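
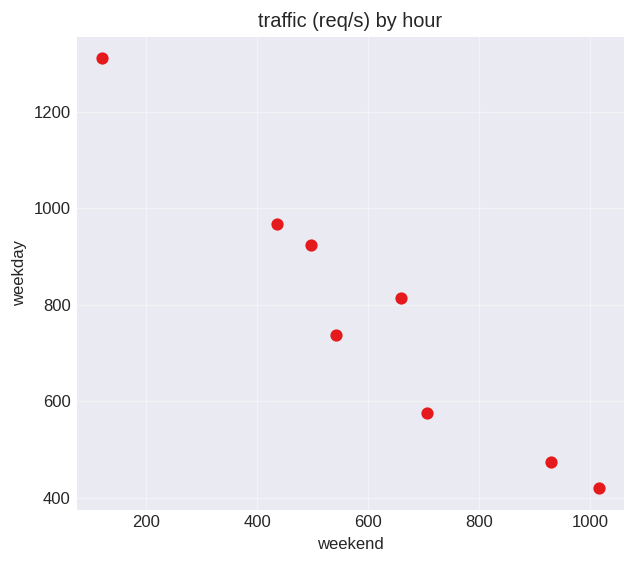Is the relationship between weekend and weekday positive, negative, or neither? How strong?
Points are negatively correlated; strong (|r| ≈ 1.0).

negative, strong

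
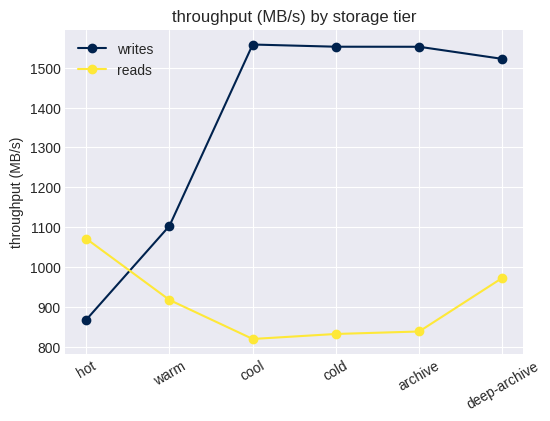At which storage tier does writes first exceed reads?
hot: writes ≈ 900 vs reads ≈ 1100 (not yet); warm: writes ≈ 1100 vs reads ≈ 900 (first crossover).

warm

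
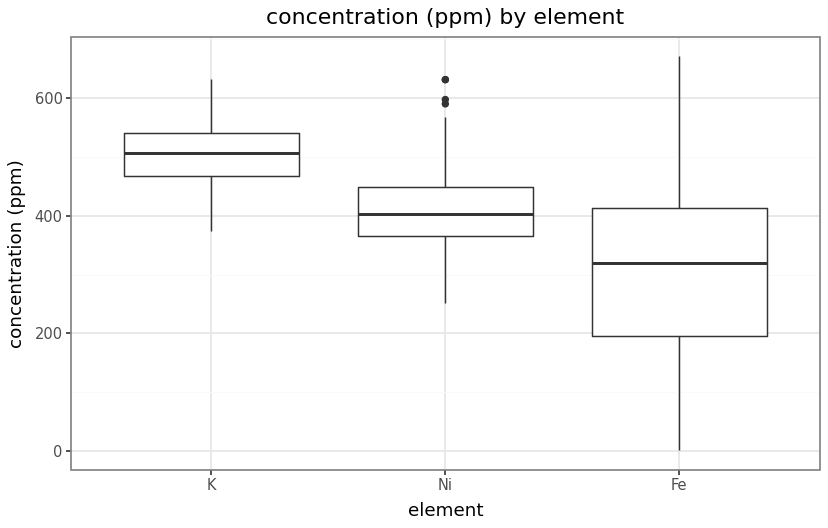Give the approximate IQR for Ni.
≈ 80

Q3 ≈ 440, Q1 ≈ 360; IQR ≈ 80.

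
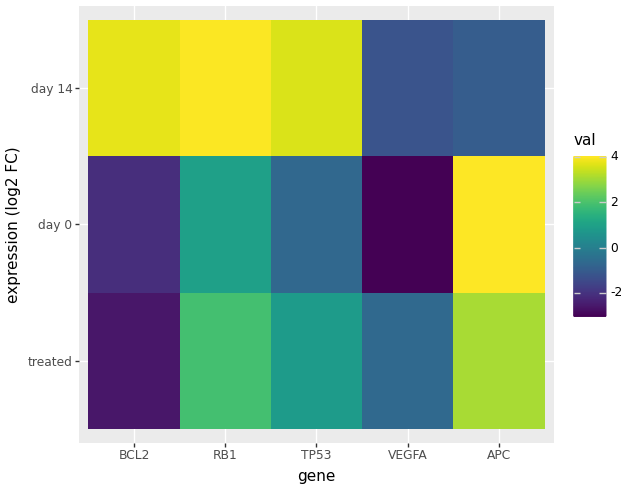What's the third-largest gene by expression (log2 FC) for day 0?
Top 4 for day 0: APC ≈ 4, RB1 ≈ 1, TP53 ≈ -1, BCL2 ≈ -2.

TP53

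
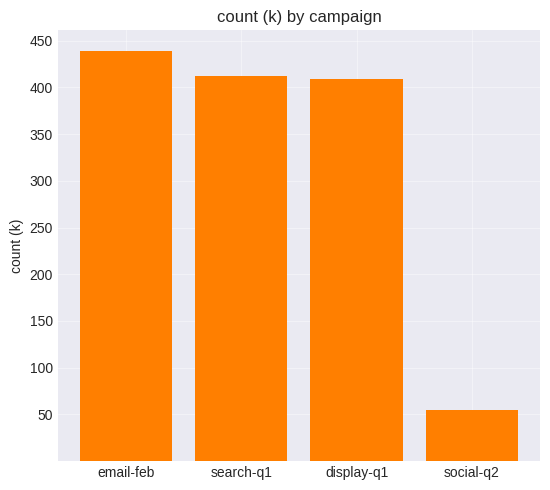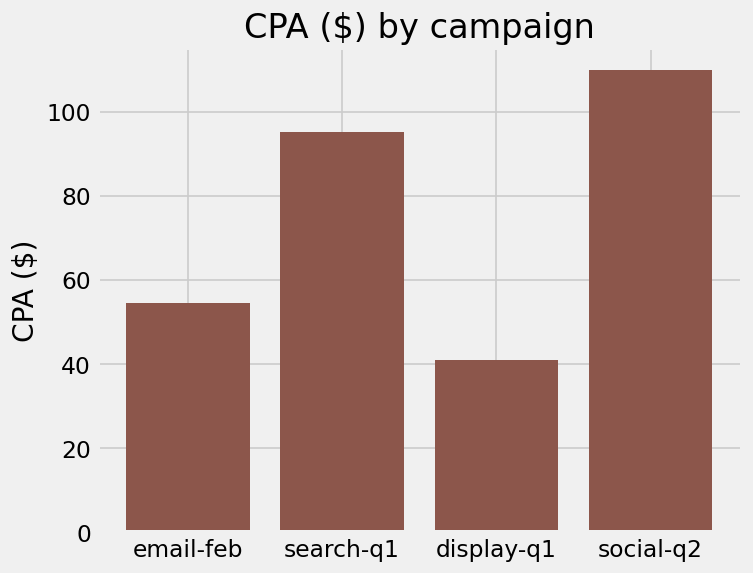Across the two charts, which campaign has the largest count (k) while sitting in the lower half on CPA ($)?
email-feb

Chart 2 median CPA ($) ≈ 80; below-median campaigns: email-feb, display-q1. Among those, email-feb has the highest count (k) (≈ 450).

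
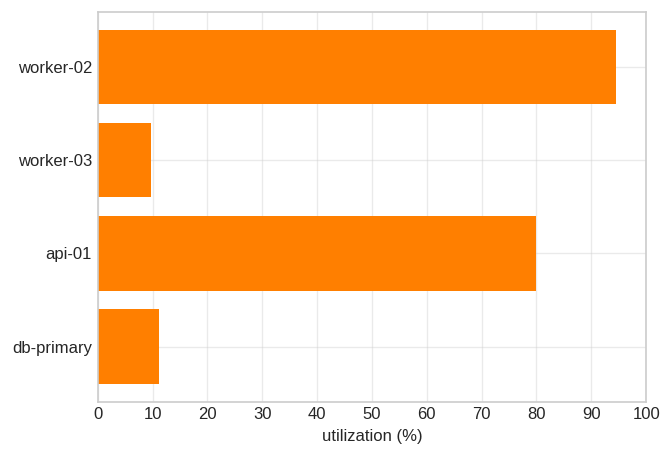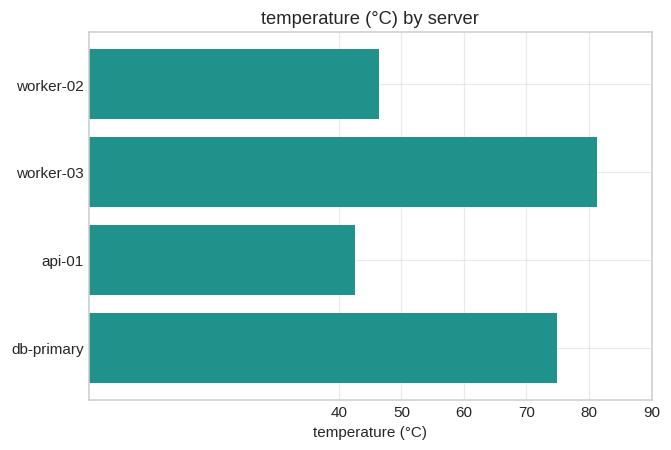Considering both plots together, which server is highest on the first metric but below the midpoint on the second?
worker-02

Chart 2 median temperature (°C) ≈ 60; below-median servers: worker-02, api-01. Among those, worker-02 has the highest utilization (%) (≈ 90).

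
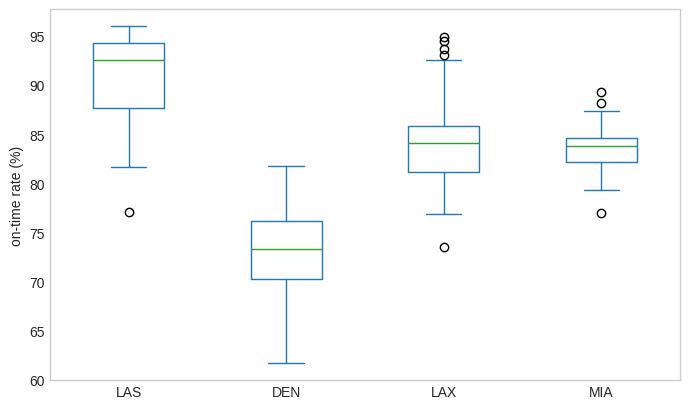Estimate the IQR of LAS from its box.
≈ 6

Q3 ≈ 94, Q1 ≈ 88; IQR ≈ 6.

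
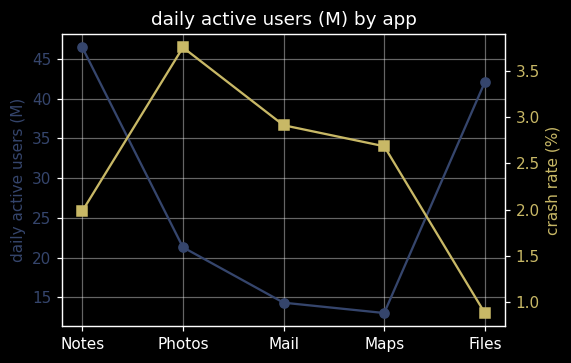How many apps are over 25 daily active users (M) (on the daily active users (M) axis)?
2

Above 25: Notes, Files.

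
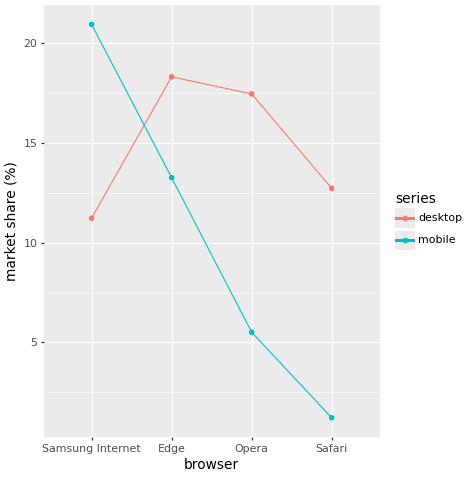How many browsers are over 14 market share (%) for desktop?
2

Above 14: Edge, Opera.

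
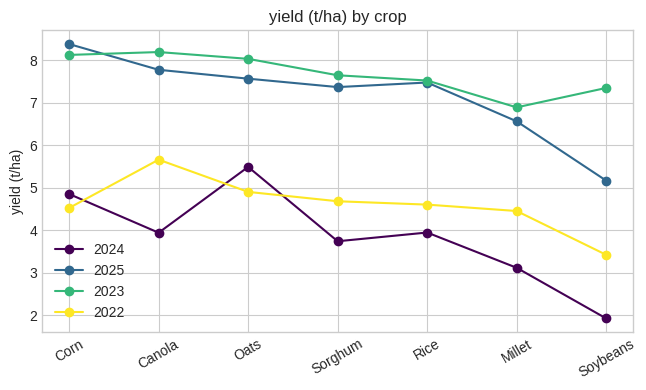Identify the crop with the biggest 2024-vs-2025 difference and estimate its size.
Canola, ≈ 4 t/ha

Canola: 2024 ≈ 4, 2025 ≈ 8 → gap ≈ 4. Next-largest (Sorghum) is only ≈ 3.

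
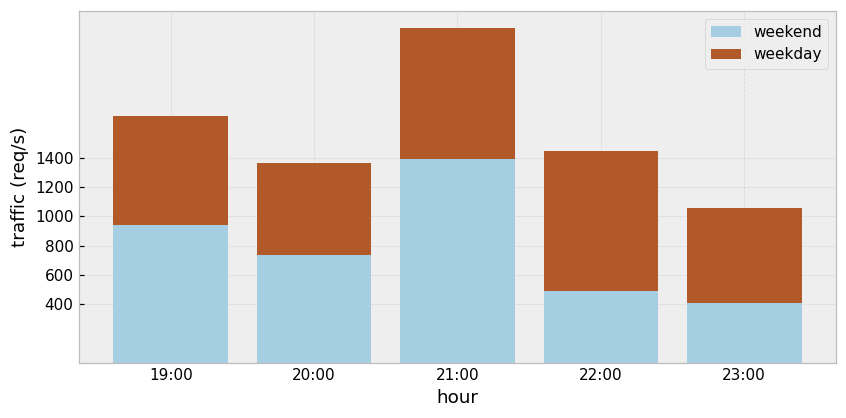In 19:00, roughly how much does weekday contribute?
weekday top ≈ 1600, bottom ≈ 1000; segment ≈ 600.

≈ 600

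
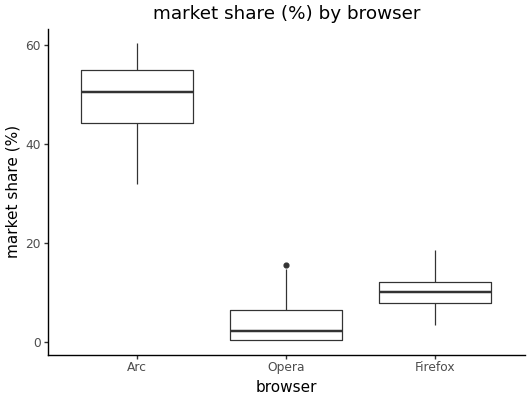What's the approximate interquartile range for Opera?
Q3 ≈ 5, Q1 ≈ 0; IQR ≈ 5.

≈ 5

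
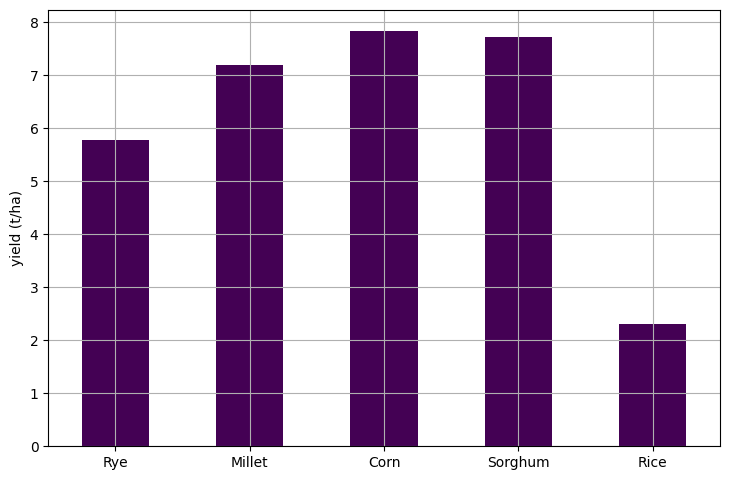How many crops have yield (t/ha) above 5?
Above 5: Rye, Millet, Corn, Sorghum.

4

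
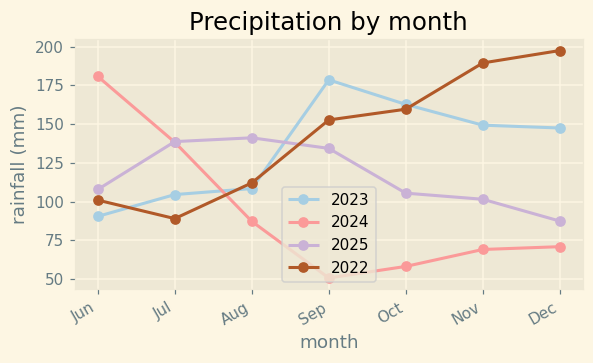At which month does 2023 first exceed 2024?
Jul: 2023 ≈ 100 vs 2024 ≈ 140 (not yet); Aug: 2023 ≈ 100 vs 2024 ≈ 80 (first crossover).

Aug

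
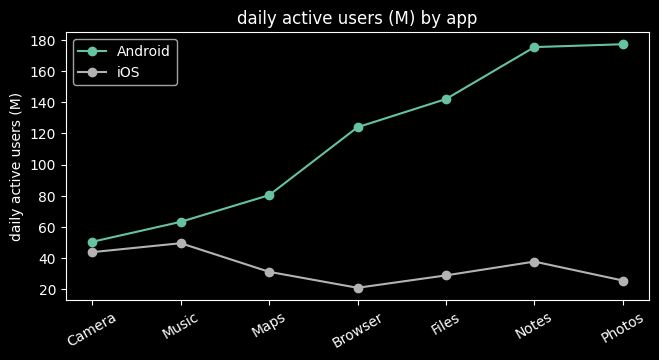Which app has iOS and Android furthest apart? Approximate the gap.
Photos, ≈ 160 M

Photos: iOS ≈ 20, Android ≈ 180 → gap ≈ 160. Next-largest (Notes) is only ≈ 140.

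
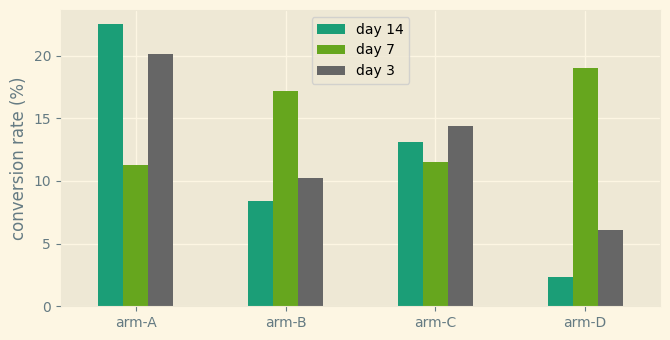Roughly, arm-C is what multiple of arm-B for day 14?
≈ 1.75×

arm-C ≈ 14, arm-B ≈ 8; 14/8 ≈ 1.75.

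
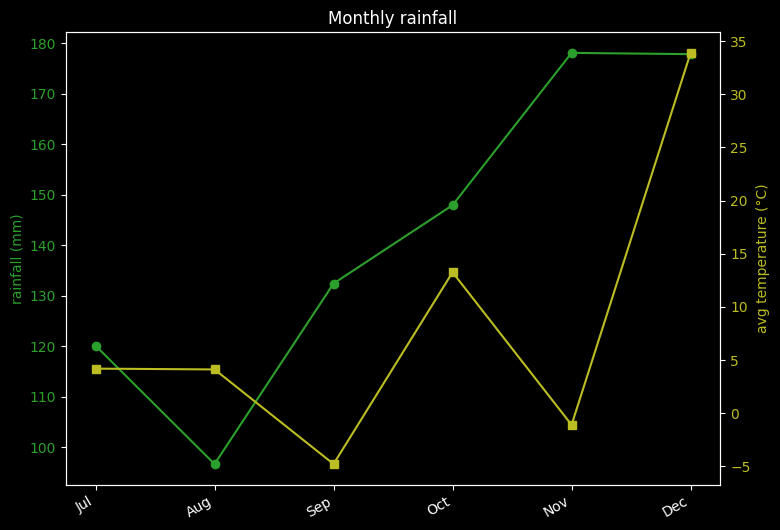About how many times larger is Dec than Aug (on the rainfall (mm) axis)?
≈ 1.8×

Dec ≈ 180, Aug ≈ 100; 180/100 ≈ 1.8.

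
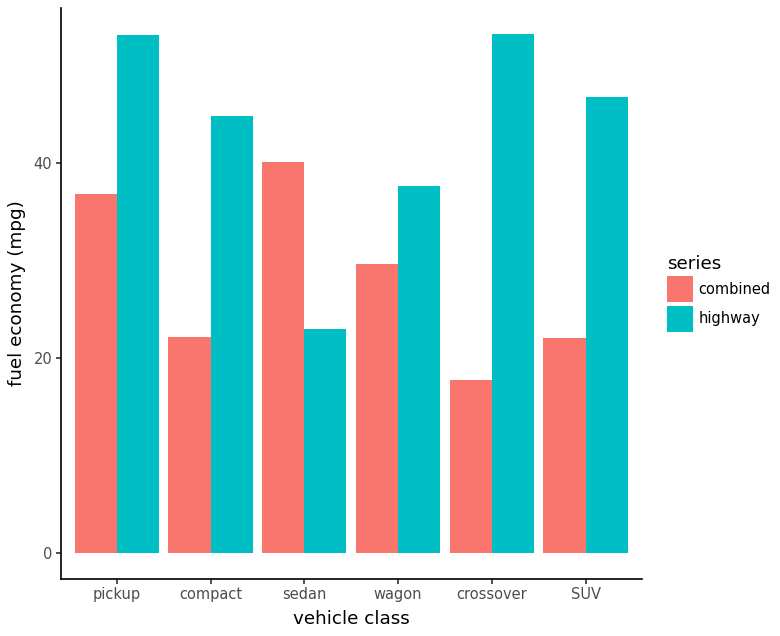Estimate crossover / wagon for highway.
≈ 1.38×

crossover ≈ 55, wagon ≈ 40; 55/40 ≈ 1.38.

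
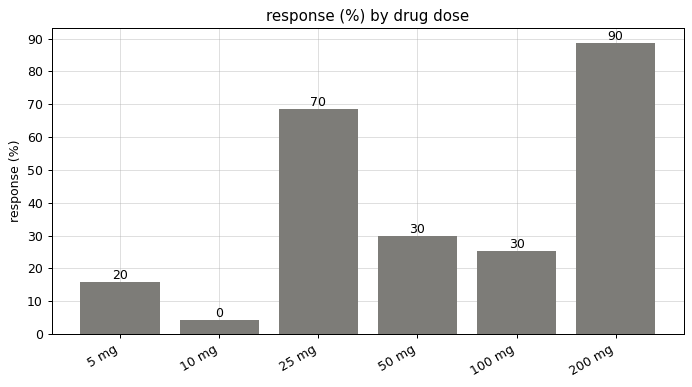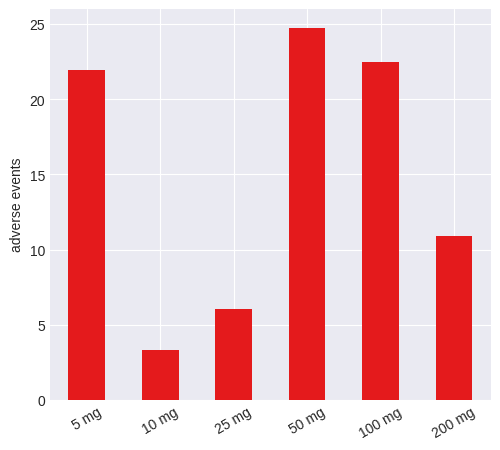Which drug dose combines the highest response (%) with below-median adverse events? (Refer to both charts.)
200 mg

Chart 2 median adverse events ≈ 15; below-median drug doses: 10 mg, 25 mg, 200 mg. Among those, 200 mg has the highest response (%) (≈ 90).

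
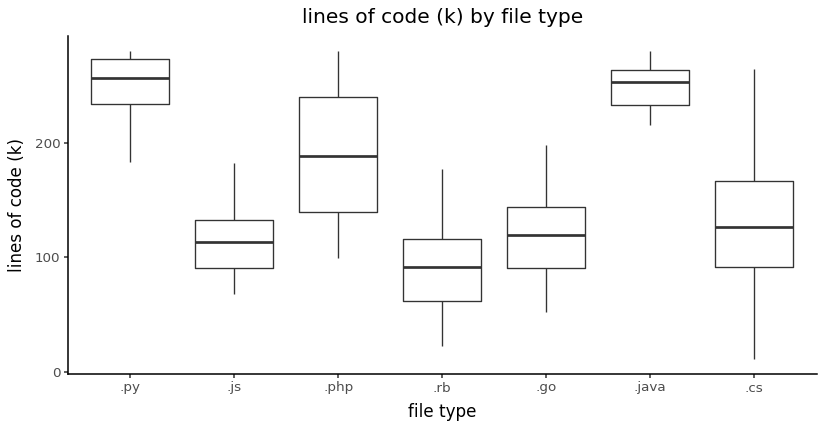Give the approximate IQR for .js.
Q3 ≈ 140, Q1 ≈ 100; IQR ≈ 40.

≈ 40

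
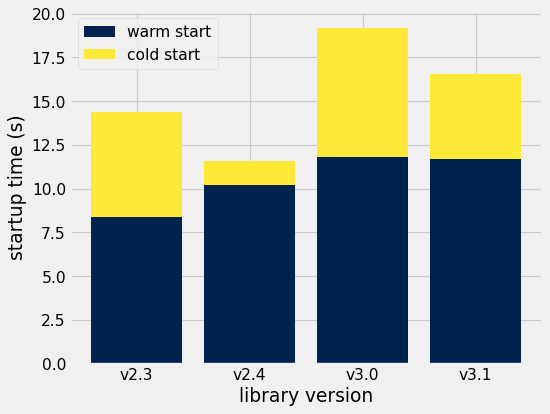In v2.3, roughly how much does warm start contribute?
warm start top ≈ 8, bottom ≈ 0; segment ≈ 8.

≈ 8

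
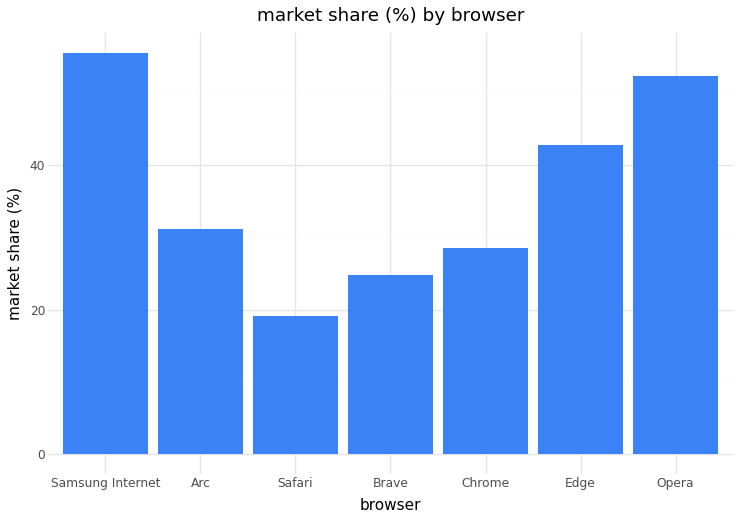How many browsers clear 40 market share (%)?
3

Above 40: Samsung Internet, Edge, Opera.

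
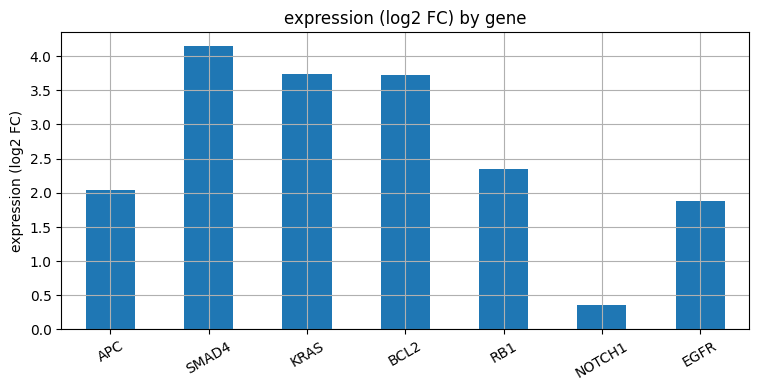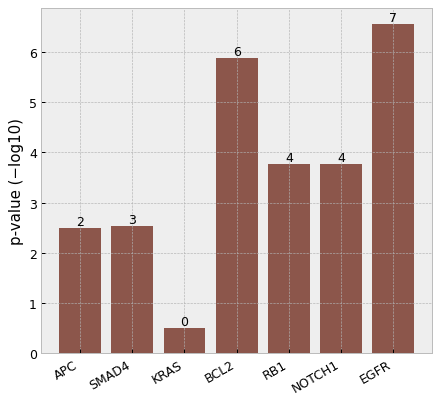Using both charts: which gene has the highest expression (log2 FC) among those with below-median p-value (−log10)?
Chart 2 median p-value (−log10) ≈ 4; below-median genes: APC, SMAD4, KRAS. Among those, SMAD4 has the highest expression (log2 FC) (≈ 4).

SMAD4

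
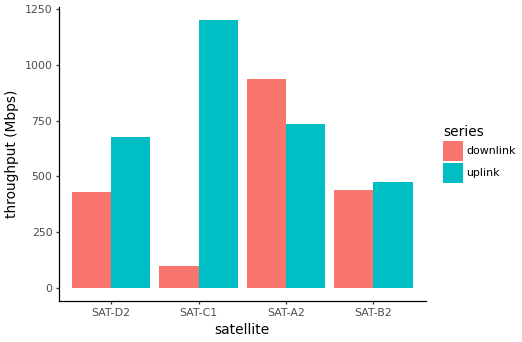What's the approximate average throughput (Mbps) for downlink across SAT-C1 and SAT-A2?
(100 + 900) / 2 ≈ 500.

≈ 500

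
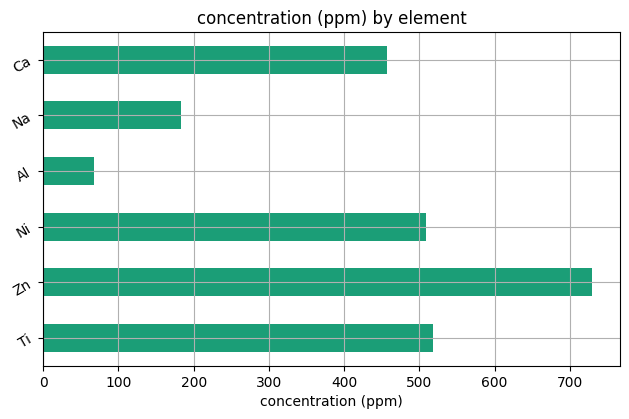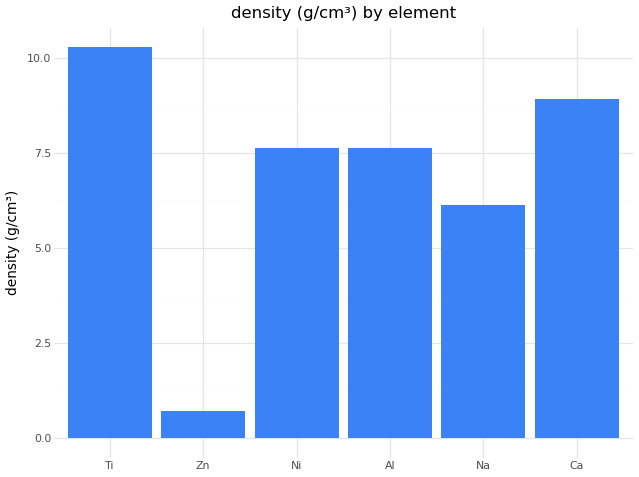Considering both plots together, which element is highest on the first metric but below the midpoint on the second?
Zn

Chart 2 median density (g/cm³) ≈ 8; below-median elements: Zn, Ni, Na. Among those, Zn has the highest concentration (ppm) (≈ 700).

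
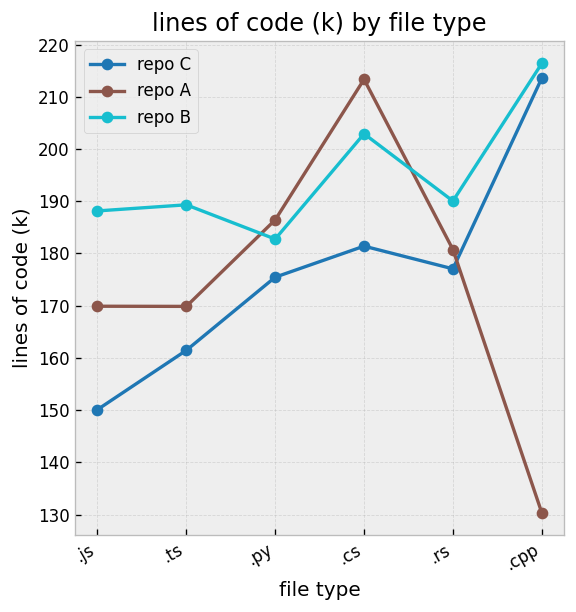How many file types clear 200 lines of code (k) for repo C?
Above 200: .cpp.

1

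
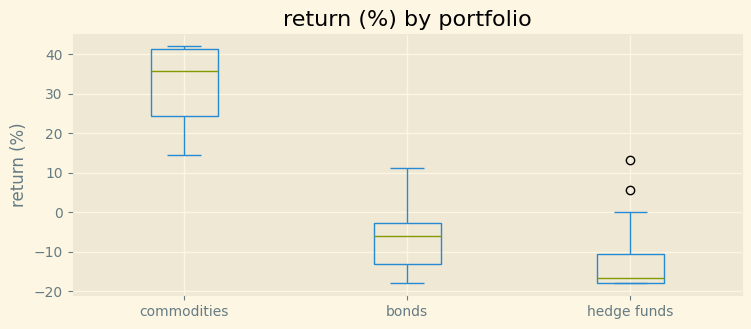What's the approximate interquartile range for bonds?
≈ 10

Q3 ≈ -5, Q1 ≈ -15; IQR ≈ 10.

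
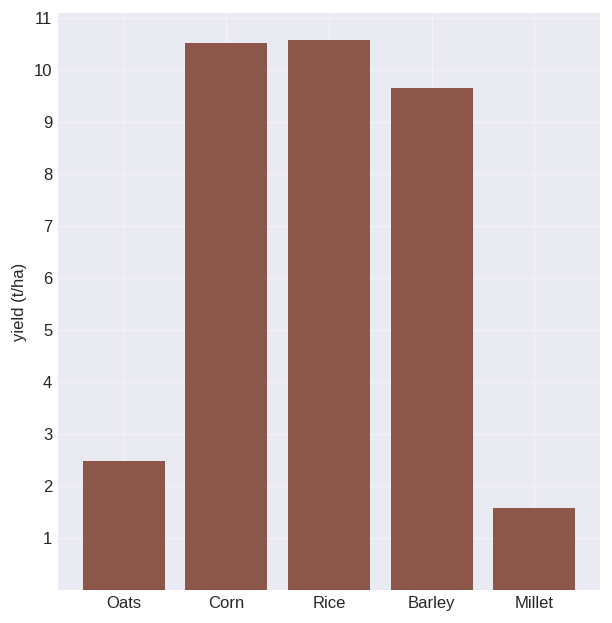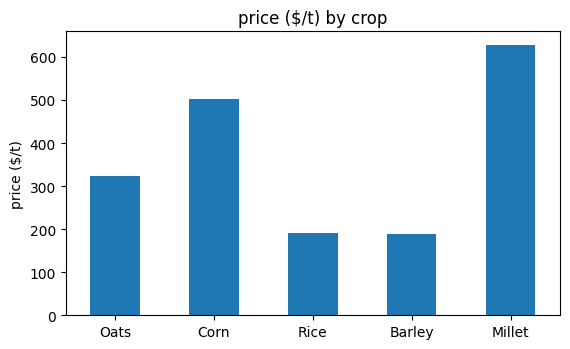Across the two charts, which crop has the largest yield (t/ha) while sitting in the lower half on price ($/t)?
Chart 2 median price ($/t) ≈ 300; below-median crops: Rice, Barley. Among those, Rice has the highest yield (t/ha) (≈ 11).

Rice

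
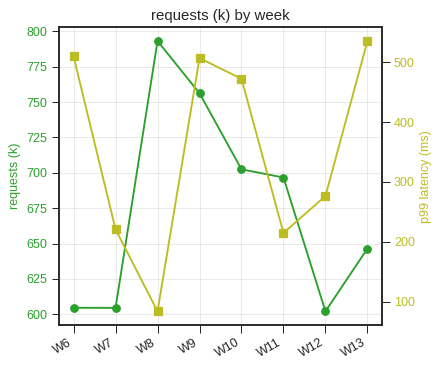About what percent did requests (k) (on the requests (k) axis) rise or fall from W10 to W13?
W10 ≈ 700, W13 ≈ 640; (640 − 700) / 700 ≈ -8.6%.

≈ -8.6%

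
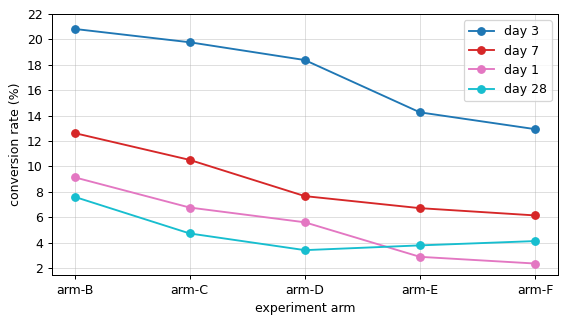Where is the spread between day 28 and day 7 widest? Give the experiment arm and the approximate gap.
arm-C, ≈ 6 %

arm-C: day 28 ≈ 4, day 7 ≈ 10 → gap ≈ 6. Next-largest (arm-B) is only ≈ 4.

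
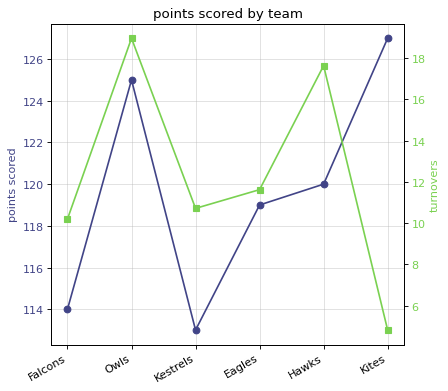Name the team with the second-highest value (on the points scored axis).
Owls

Top 3 (on the points scored axis): Kites ≈ 128, Owls ≈ 124, Hawks ≈ 120.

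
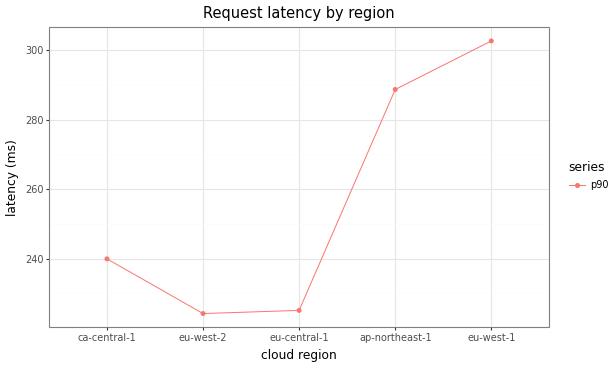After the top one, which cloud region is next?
Top 3: eu-west-1 ≈ 300, ap-northeast-1 ≈ 290, ca-central-1 ≈ 240.

ap-northeast-1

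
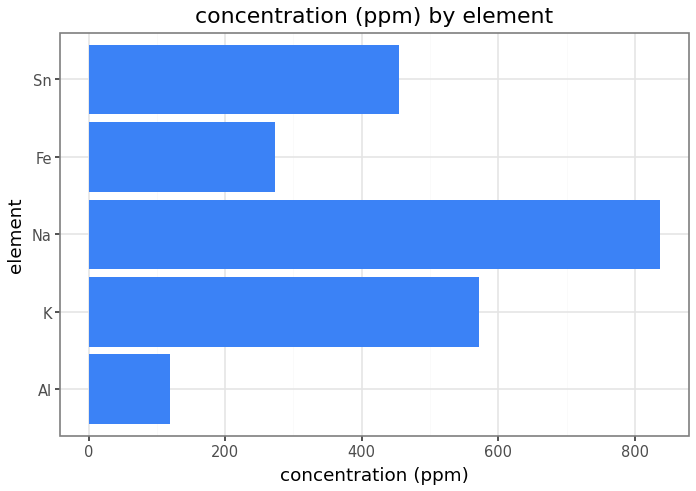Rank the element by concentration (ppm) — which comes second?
K

Top 3: Na ≈ 800, K ≈ 600, Sn ≈ 500.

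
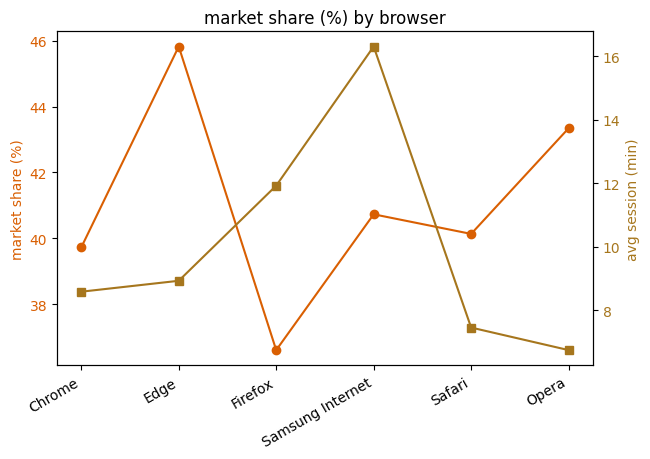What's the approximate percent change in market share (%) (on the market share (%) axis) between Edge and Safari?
Edge ≈ 46, Safari ≈ 40; (40 − 46) / 46 ≈ -13%.

≈ -13%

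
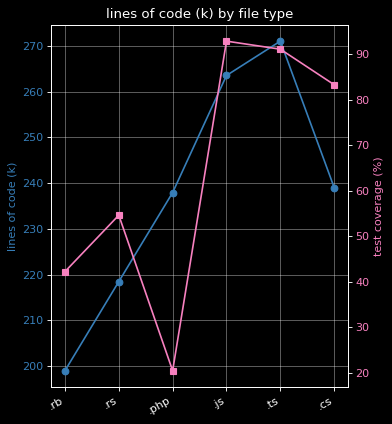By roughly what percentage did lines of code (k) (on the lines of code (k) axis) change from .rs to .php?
≈ +9.1%

.rs ≈ 220, .php ≈ 240; (240 − 220) / 220 ≈ +9.1%.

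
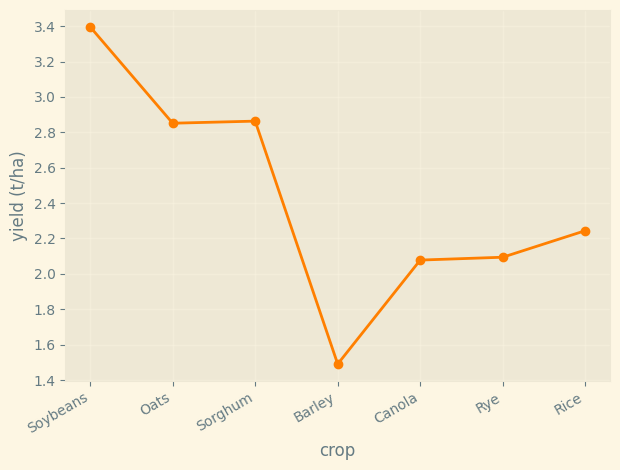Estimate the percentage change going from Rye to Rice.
Rye ≈ 2.0, Rice ≈ 2.2; (2.2 − 2.0) / 2.0 ≈ +10%.

≈ +10%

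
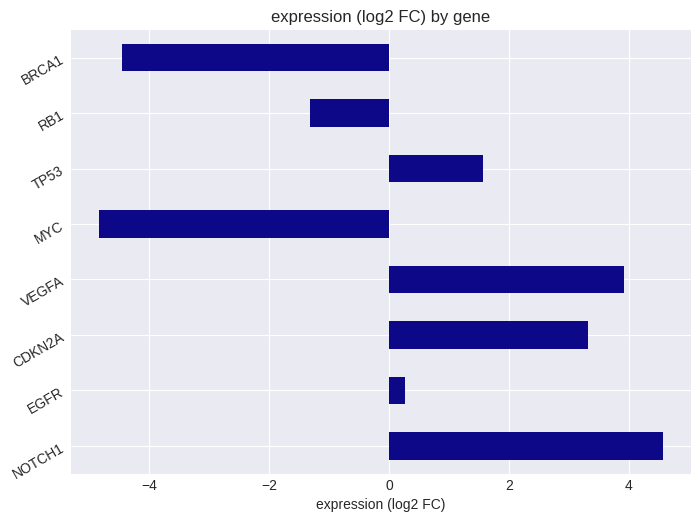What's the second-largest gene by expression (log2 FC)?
VEGFA

Top 3: NOTCH1 ≈ 5, VEGFA ≈ 4, CDKN2A ≈ 3.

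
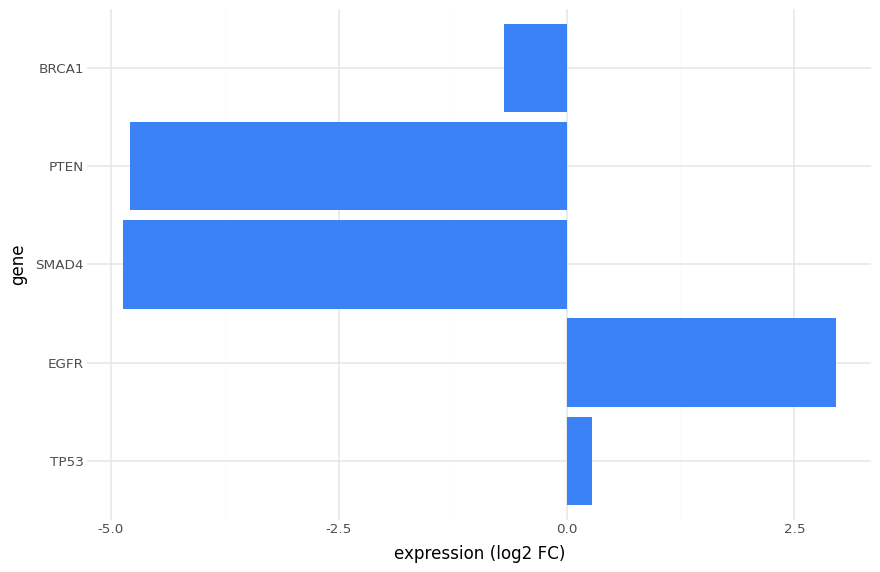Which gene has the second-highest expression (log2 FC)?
TP53

Top 3: EGFR ≈ 3, TP53 ≈ 0, BRCA1 ≈ -1.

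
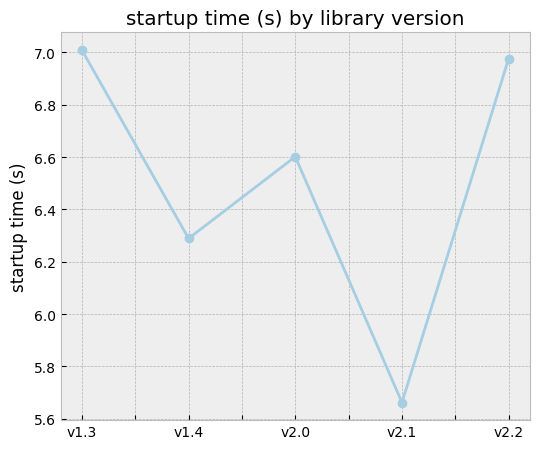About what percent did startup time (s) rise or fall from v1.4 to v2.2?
≈ +12.9%

v1.4 ≈ 6.2, v2.2 ≈ 7.0; (7.0 − 6.2) / 6.2 ≈ +12.9%.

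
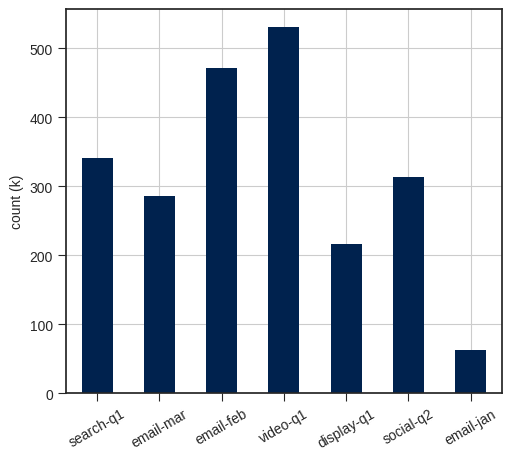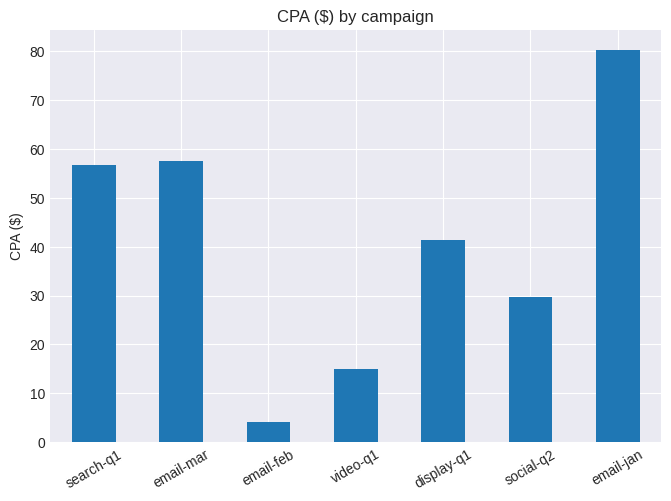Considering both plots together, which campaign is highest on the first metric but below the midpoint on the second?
Chart 2 median CPA ($) ≈ 40; below-median campaigns: email-feb, video-q1, social-q2. Among those, video-q1 has the highest count (k) (≈ 550).

video-q1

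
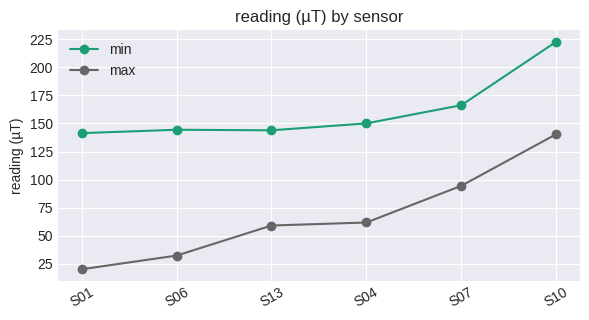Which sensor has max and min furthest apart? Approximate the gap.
S01, ≈ 120 µT

S01: max ≈ 20, min ≈ 140 → gap ≈ 120. Next-largest (S06) is only ≈ 100.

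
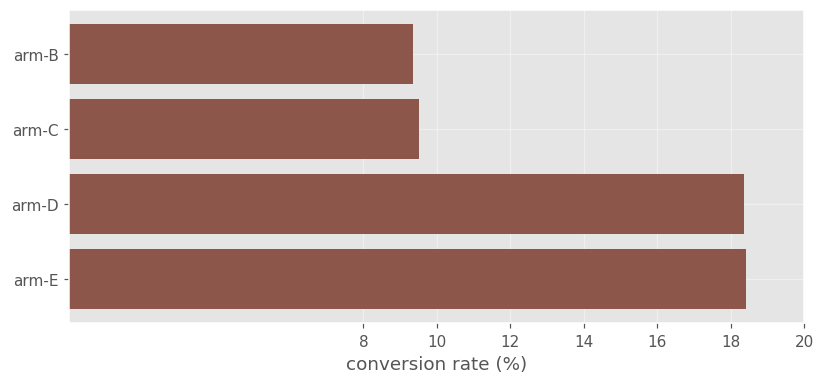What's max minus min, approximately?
≈ 8

Max arm-E ≈ 18, min arm-B ≈ 10; range ≈ 8.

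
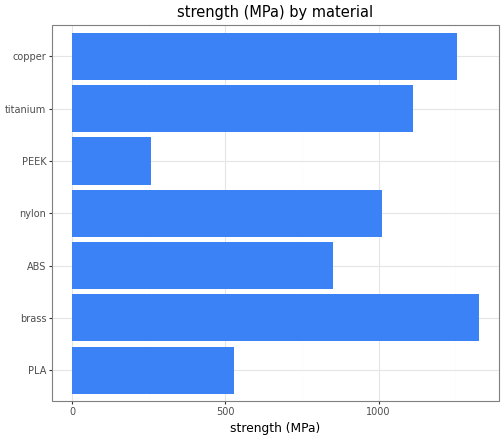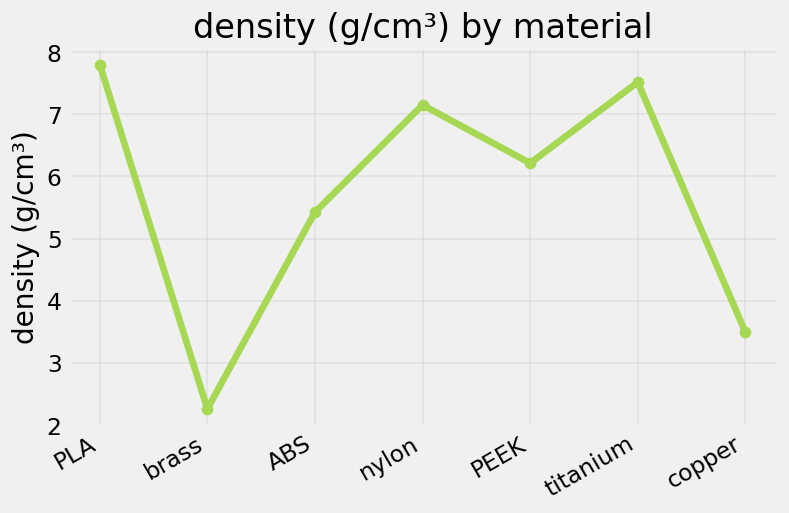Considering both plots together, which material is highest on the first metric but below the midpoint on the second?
Chart 2 median density (g/cm³) ≈ 6; below-median materials: brass, ABS, copper. Among those, brass has the highest strength (MPa) (≈ 1400).

brass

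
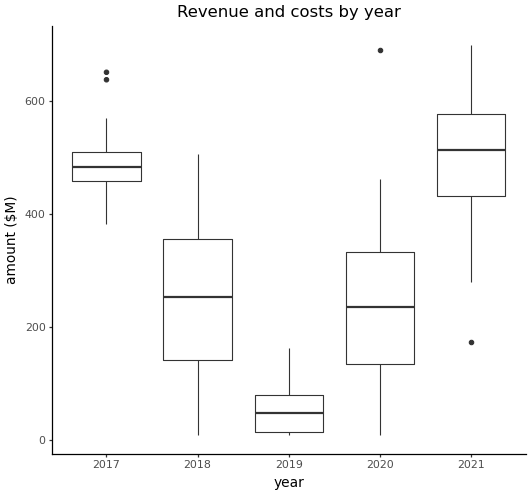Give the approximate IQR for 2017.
Q3 ≈ 500, Q1 ≈ 450; IQR ≈ 50.

≈ 50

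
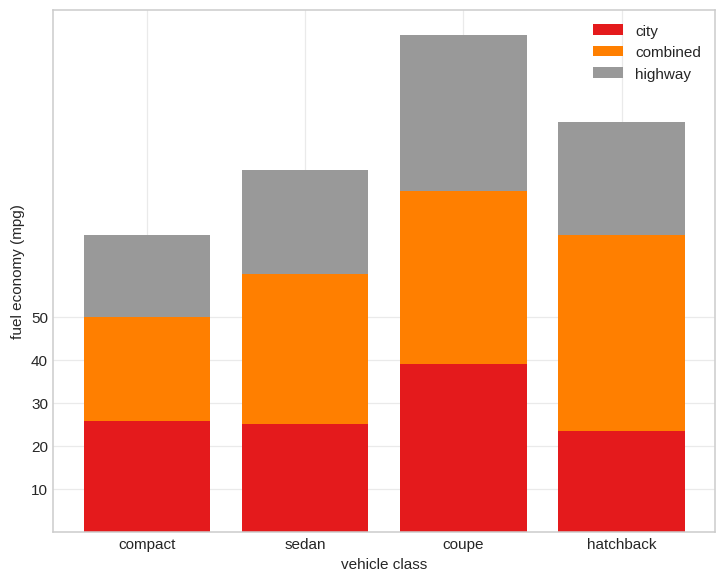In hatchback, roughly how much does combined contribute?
≈ 50

combined top ≈ 70, bottom ≈ 20; segment ≈ 50.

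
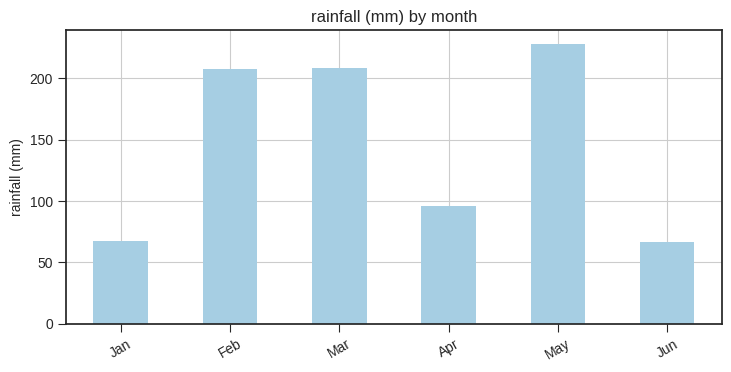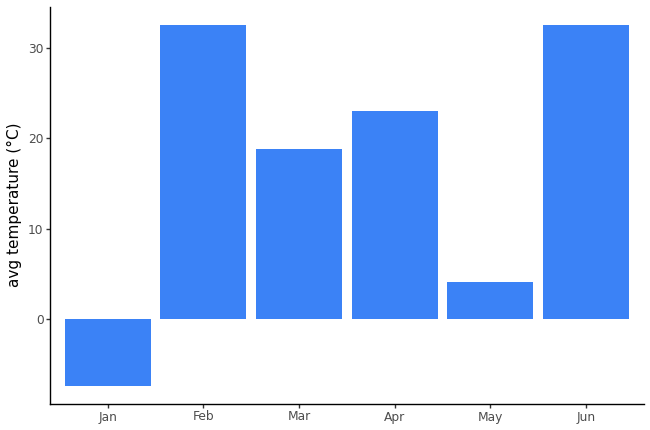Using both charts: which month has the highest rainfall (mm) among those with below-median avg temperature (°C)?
Chart 2 median avg temperature (°C) ≈ 20; below-median months: Jan, Mar, May. Among those, May has the highest rainfall (mm) (≈ 225).

May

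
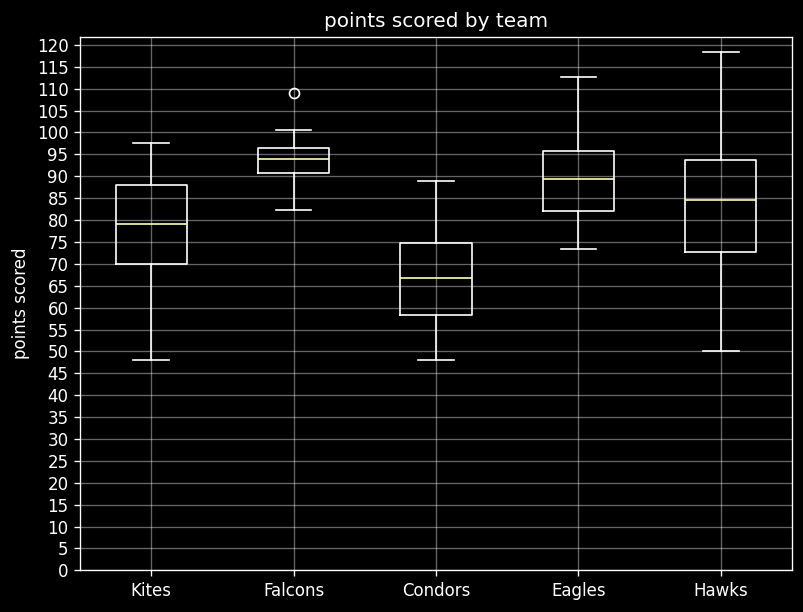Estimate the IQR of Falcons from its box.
Q3 ≈ 95, Q1 ≈ 90; IQR ≈ 5.

≈ 5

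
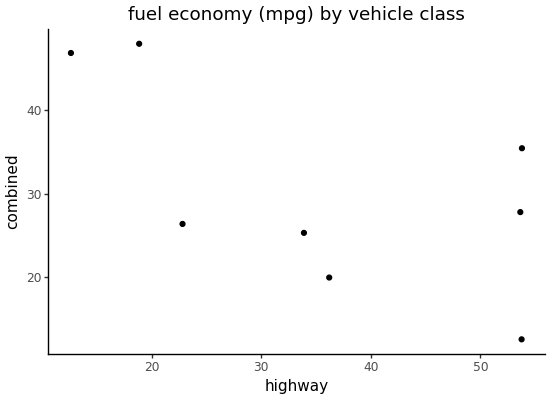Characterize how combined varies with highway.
negative, moderate

Points are negatively correlated; moderate (|r| ≈ 0.6).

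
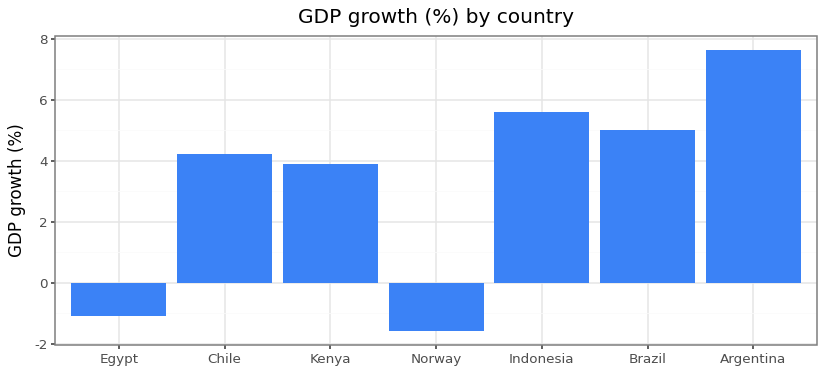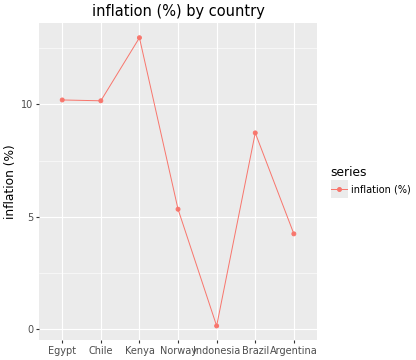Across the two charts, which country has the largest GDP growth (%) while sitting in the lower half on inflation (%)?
Chart 2 median inflation (%) ≈ 8; below-median countries: Norway, Indonesia, Argentina. Among those, Argentina has the highest GDP growth (%) (≈ 8).

Argentina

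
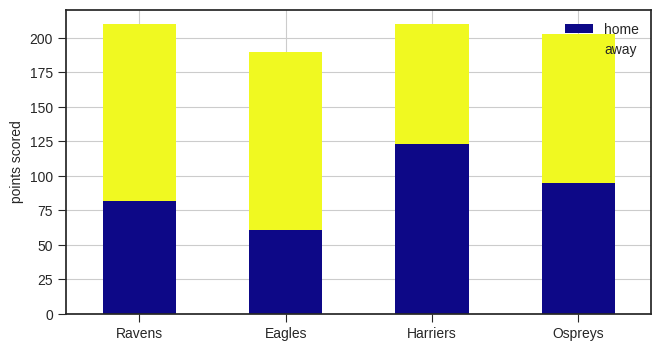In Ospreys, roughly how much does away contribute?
away top ≈ 200, bottom ≈ 100; segment ≈ 100.

≈ 100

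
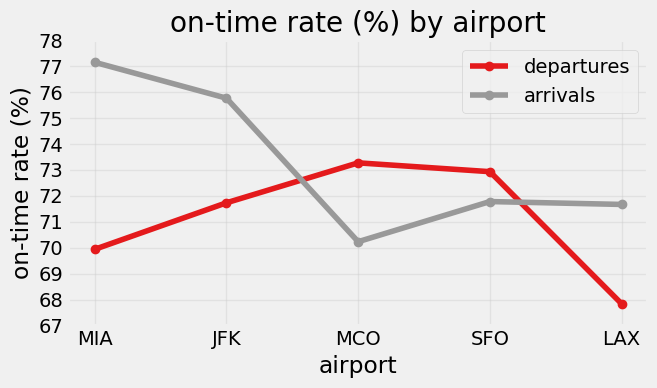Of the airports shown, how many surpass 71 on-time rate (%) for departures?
3

Above 71: JFK, MCO, SFO.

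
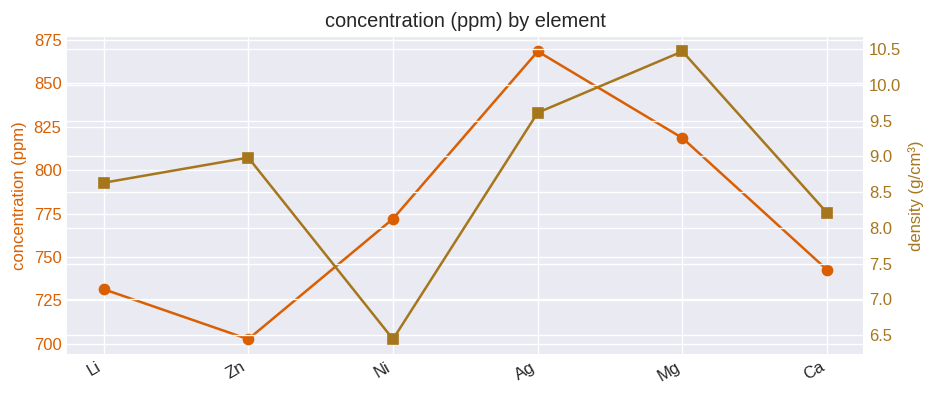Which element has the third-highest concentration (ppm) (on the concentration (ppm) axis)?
Top 4 (on the concentration (ppm) axis): Ag ≈ 860, Mg ≈ 820, Ni ≈ 780, Ca ≈ 740.

Ni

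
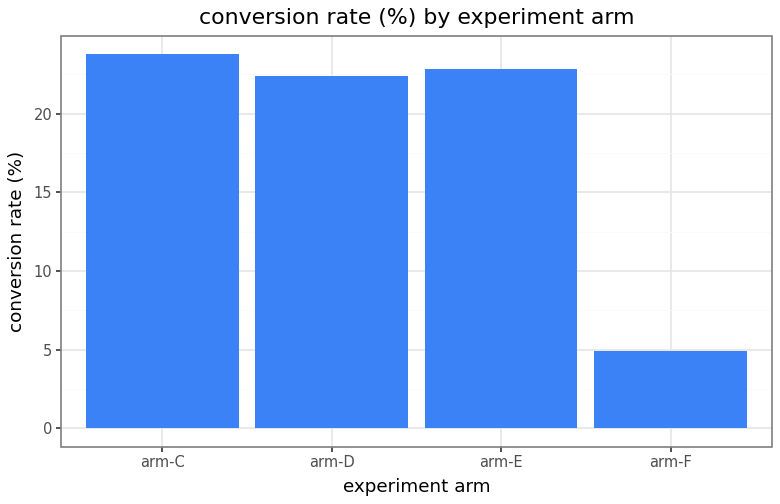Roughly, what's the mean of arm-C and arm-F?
(24 + 4) / 2 ≈ 14.

≈ 14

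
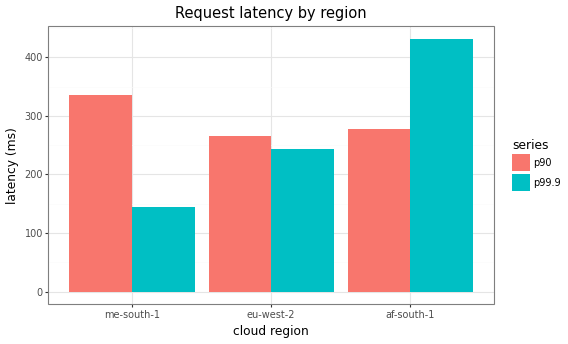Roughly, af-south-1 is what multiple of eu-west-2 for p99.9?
af-south-1 ≈ 450, eu-west-2 ≈ 250; 450/250 ≈ 1.8.

≈ 1.8×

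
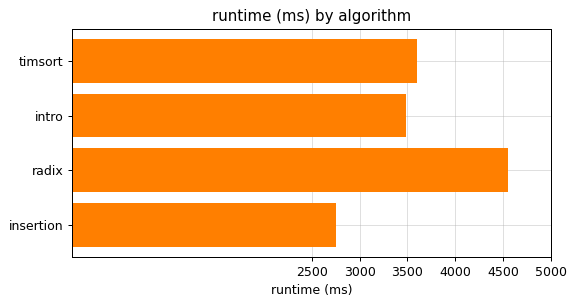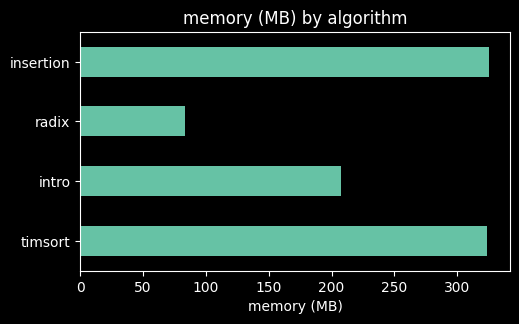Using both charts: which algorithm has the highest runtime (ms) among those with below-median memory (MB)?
Chart 2 median memory (MB) ≈ 250; below-median algorithms: intro, radix. Among those, radix has the highest runtime (ms) (≈ 4500).

radix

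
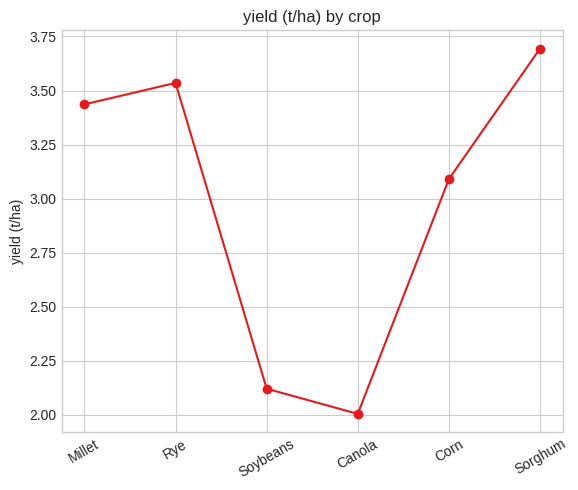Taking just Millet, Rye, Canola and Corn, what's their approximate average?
(3.4 + 3.6 + 2.0 + 3.0) / 4 ≈ 3.

≈ 3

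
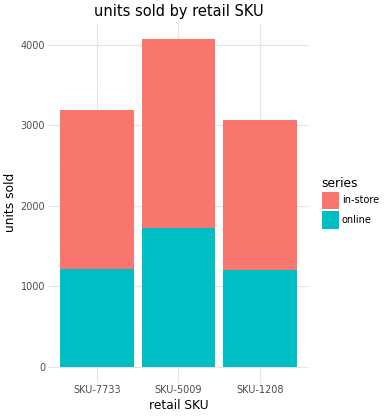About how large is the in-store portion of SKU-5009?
in-store top ≈ 4000, bottom ≈ 1500; segment ≈ 2500.

≈ 2500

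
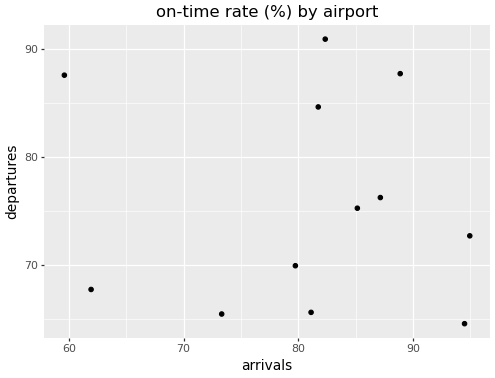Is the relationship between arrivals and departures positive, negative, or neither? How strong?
no clear correlation

Points are roughly uncorrelated; weak (|r| ≈ 0.1).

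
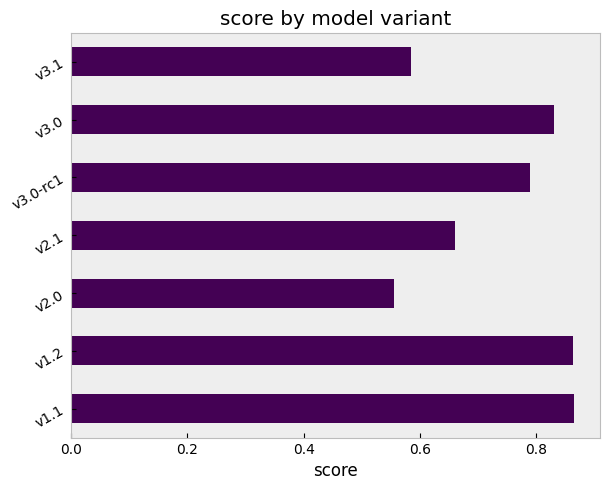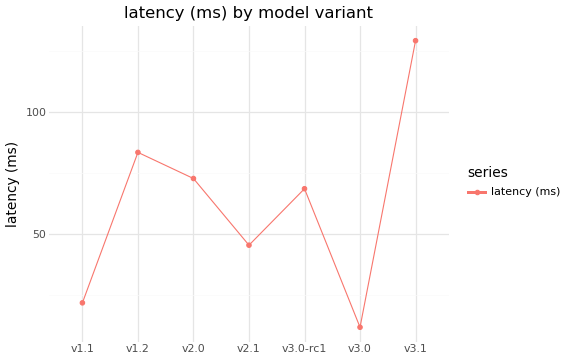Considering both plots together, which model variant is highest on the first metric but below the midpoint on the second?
Chart 2 median latency (ms) ≈ 60; below-median model variants: v1.1, v2.1, v3.0. Among those, v1.1 has the highest score (≈ 0.9).

v1.1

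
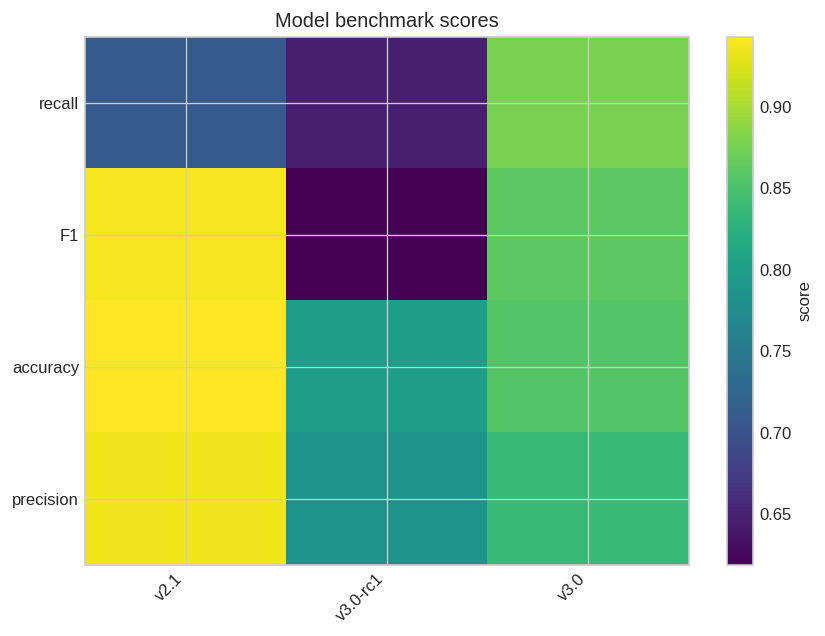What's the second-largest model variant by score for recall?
Top 3 for recall: v3.0 ≈ 0.90, v2.1 ≈ 0.70, v3.0-rc1 ≈ 0.65.

v2.1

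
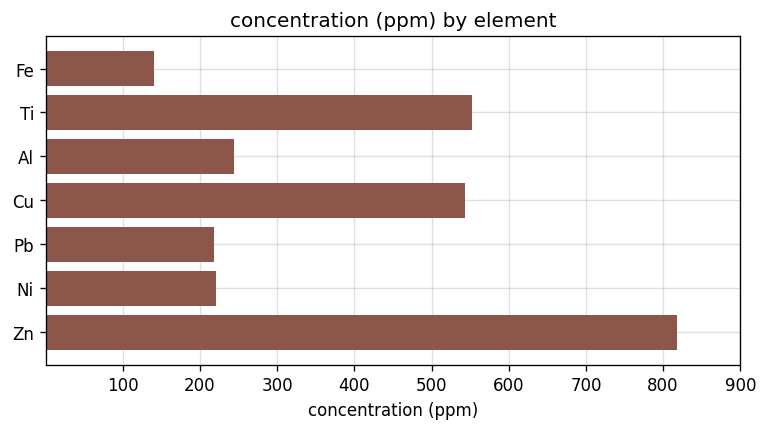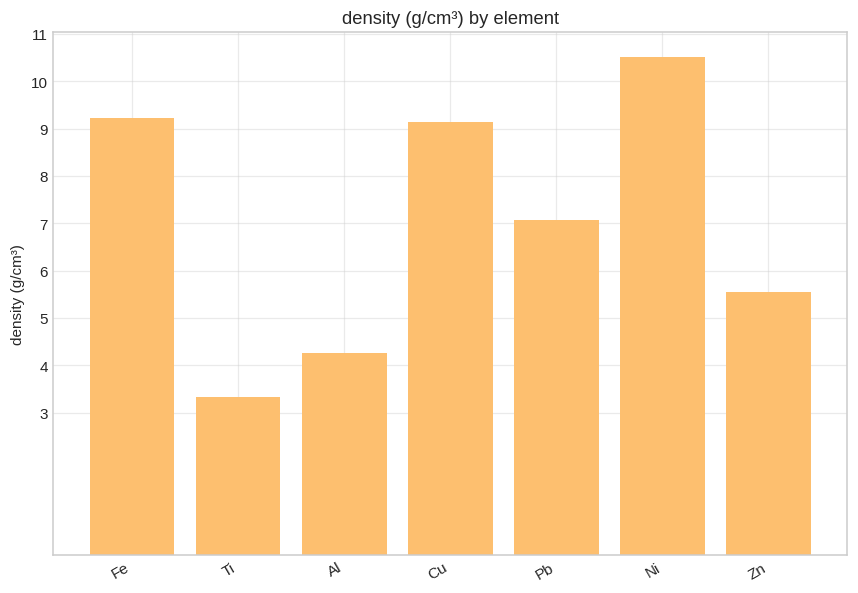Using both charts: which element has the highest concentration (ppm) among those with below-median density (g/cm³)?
Zn

Chart 2 median density (g/cm³) ≈ 7; below-median elements: Ti, Al, Zn. Among those, Zn has the highest concentration (ppm) (≈ 800).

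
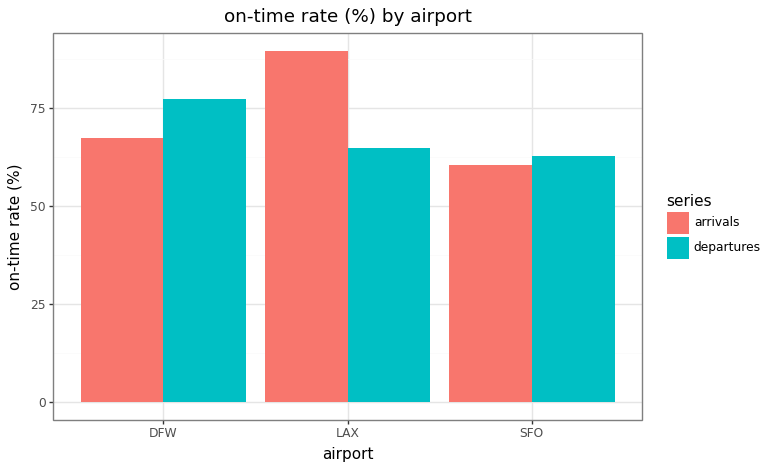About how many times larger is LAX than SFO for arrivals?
≈ 1.5×

LAX ≈ 90, SFO ≈ 60; 90/60 ≈ 1.5.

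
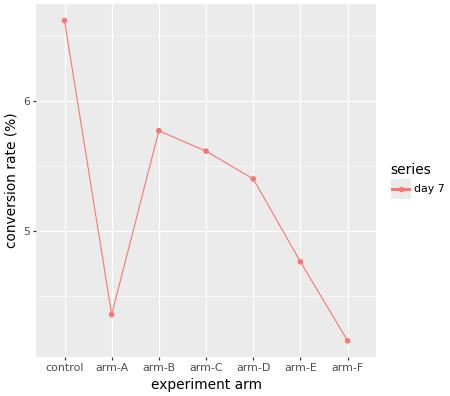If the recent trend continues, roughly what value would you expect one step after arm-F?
Last three: 5.5, 5.0, 4.0 → slope ≈ -0.75/step → next ≈ 3.25.

≈ 3.25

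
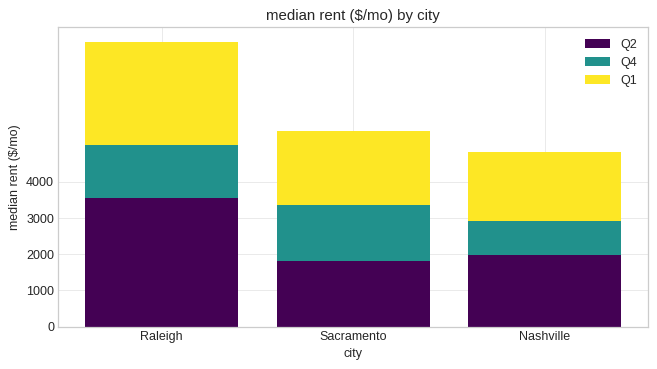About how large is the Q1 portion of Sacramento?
Q1 top ≈ 5000, bottom ≈ 3000; segment ≈ 2000.

≈ 2000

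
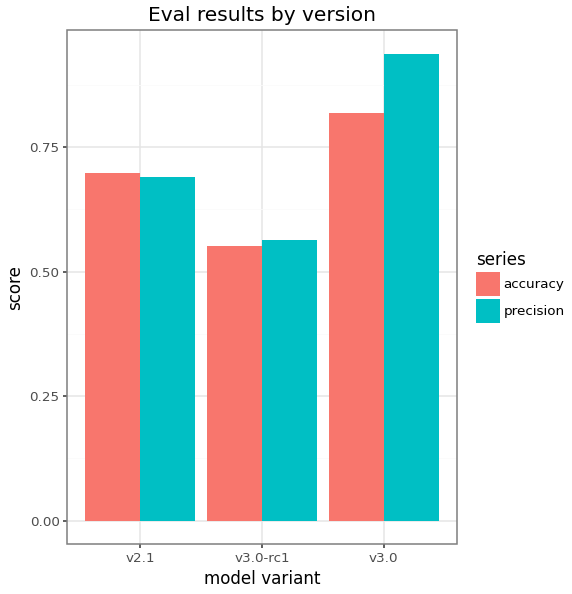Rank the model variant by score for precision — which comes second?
v2.1

Top 3 for precision: v3.0 ≈ 0.9, v2.1 ≈ 0.7, v3.0-rc1 ≈ 0.6.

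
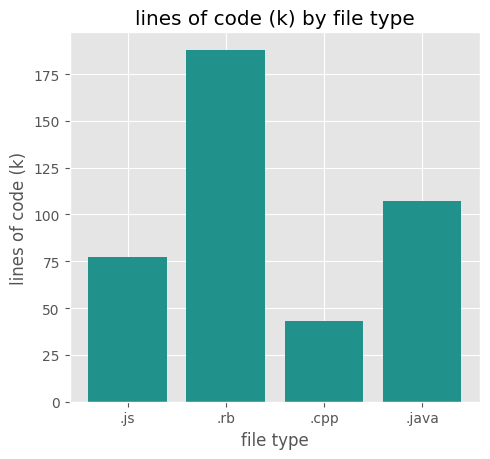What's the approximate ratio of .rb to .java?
≈ 1.8×

.rb ≈ 180, .java ≈ 100; 180/100 ≈ 1.8.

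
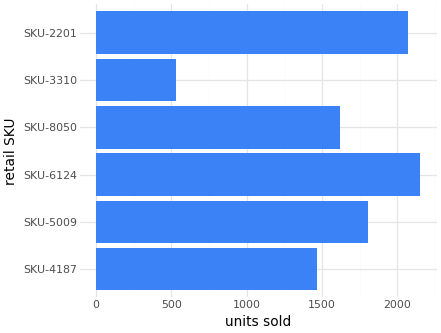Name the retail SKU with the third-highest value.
SKU-5009

Top 4: SKU-6124 ≈ 2200, SKU-2201 ≈ 2000, SKU-5009 ≈ 1800, SKU-8050 ≈ 1600.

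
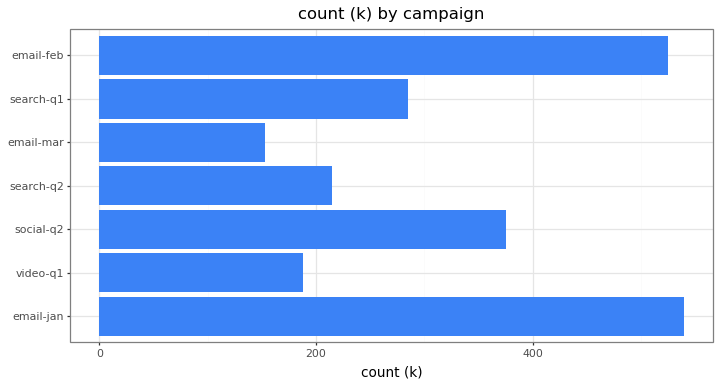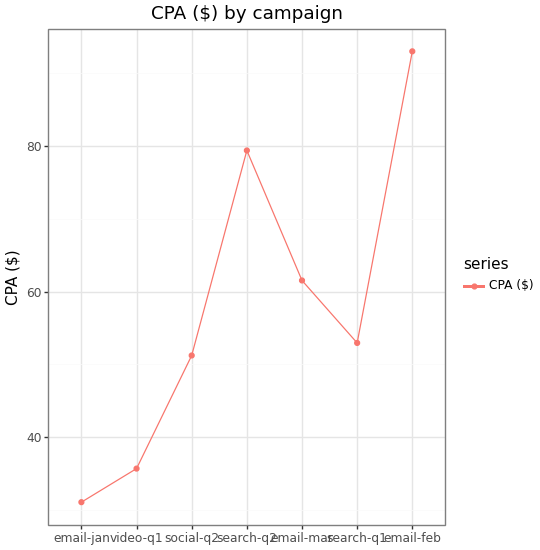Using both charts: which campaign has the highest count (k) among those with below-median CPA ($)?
email-jan

Chart 2 median CPA ($) ≈ 50; below-median campaigns: email-jan, video-q1, social-q2. Among those, email-jan has the highest count (k) (≈ 550).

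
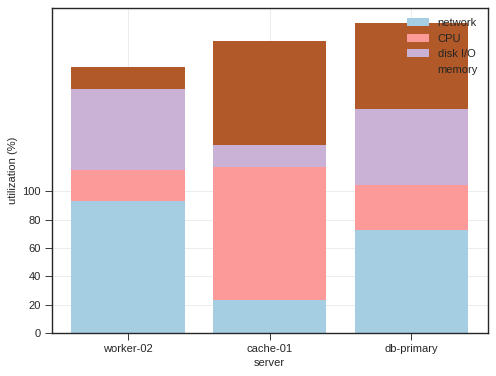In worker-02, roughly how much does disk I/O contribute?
≈ 60

disk I/O top ≈ 180, bottom ≈ 120; segment ≈ 60.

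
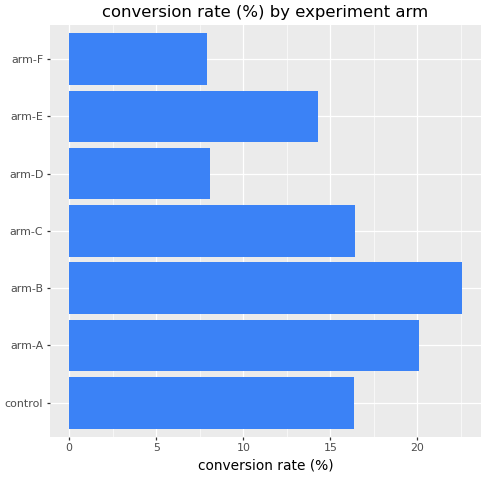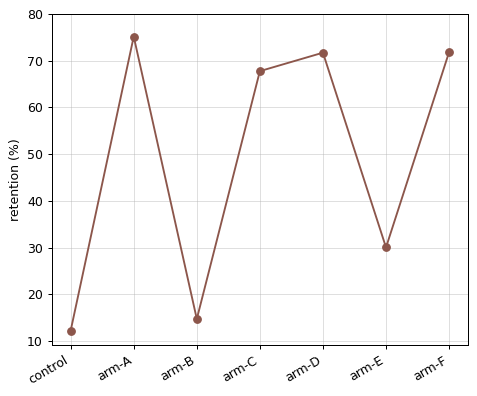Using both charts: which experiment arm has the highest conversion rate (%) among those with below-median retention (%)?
arm-B

Chart 2 median retention (%) ≈ 70; below-median experiment arms: control, arm-B, arm-E. Among those, arm-B has the highest conversion rate (%) (≈ 25).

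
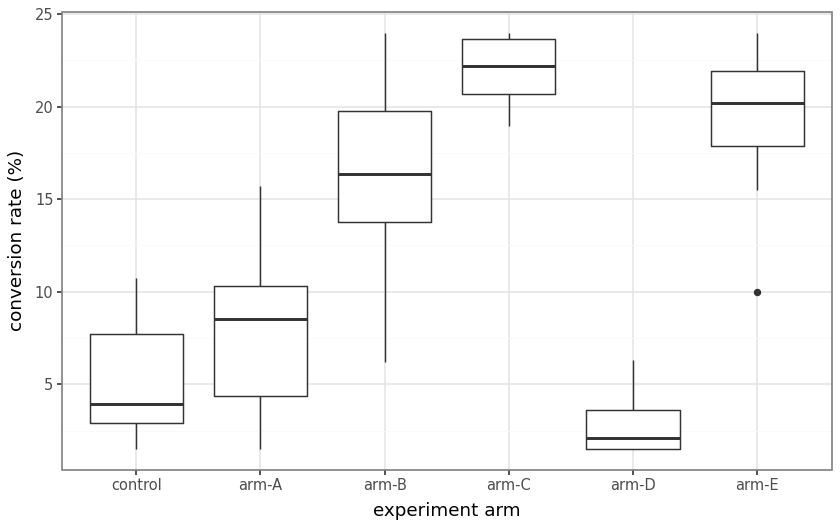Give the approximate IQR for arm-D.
≈ 2

Q3 ≈ 4, Q1 ≈ 2; IQR ≈ 2.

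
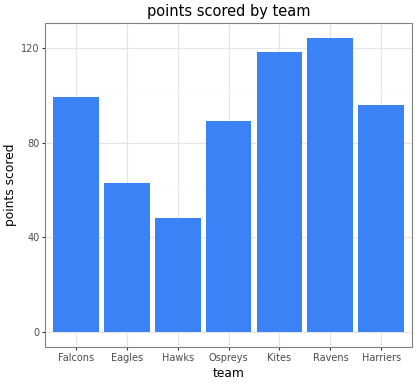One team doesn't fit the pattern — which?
Hawks

Hawks ≈ 40; the rest sit between ≈ 60 and ≈ 120.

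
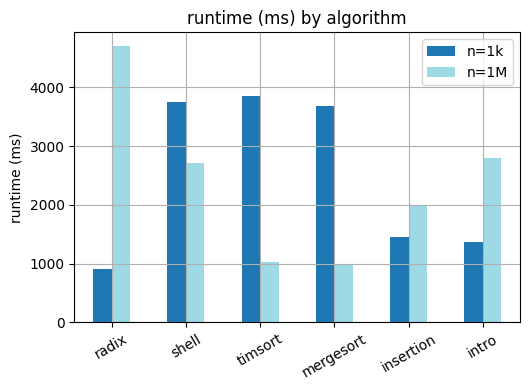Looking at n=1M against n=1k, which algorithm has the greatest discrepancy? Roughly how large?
radix, ≈ 3500 ms

radix: n=1M ≈ 4500, n=1k ≈ 1000 → gap ≈ 3500. Next-largest (timsort) is only ≈ 3000.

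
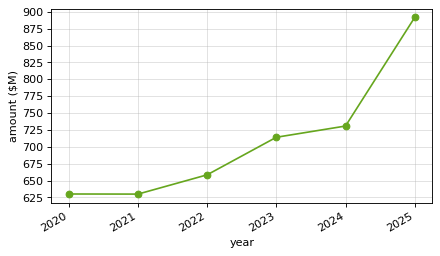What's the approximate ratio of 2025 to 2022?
2025 ≈ 900, 2022 ≈ 650; 900/650 ≈ 1.38.

≈ 1.38×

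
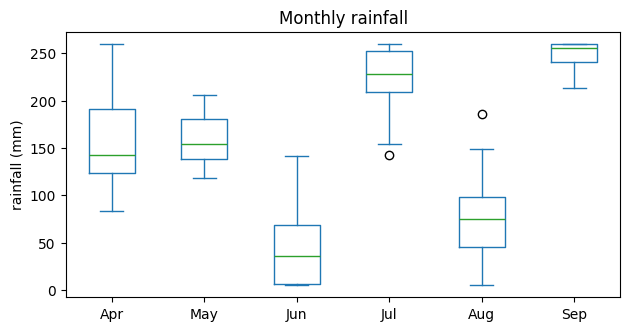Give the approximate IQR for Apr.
Q3 ≈ 200, Q1 ≈ 120; IQR ≈ 80.

≈ 80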